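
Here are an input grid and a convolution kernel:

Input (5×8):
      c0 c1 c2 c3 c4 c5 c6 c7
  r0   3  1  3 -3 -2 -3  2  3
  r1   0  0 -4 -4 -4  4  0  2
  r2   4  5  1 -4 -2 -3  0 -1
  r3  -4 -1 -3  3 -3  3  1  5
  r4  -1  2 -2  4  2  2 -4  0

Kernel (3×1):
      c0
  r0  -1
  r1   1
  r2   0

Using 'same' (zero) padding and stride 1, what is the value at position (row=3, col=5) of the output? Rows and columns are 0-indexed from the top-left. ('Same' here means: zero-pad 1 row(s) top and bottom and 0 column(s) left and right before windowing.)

6

The receptive field on the zero-padded input at this output position is [-3 / 3 / 2]. Elementwise product with the kernel and sum: -3·-1 + 3·1.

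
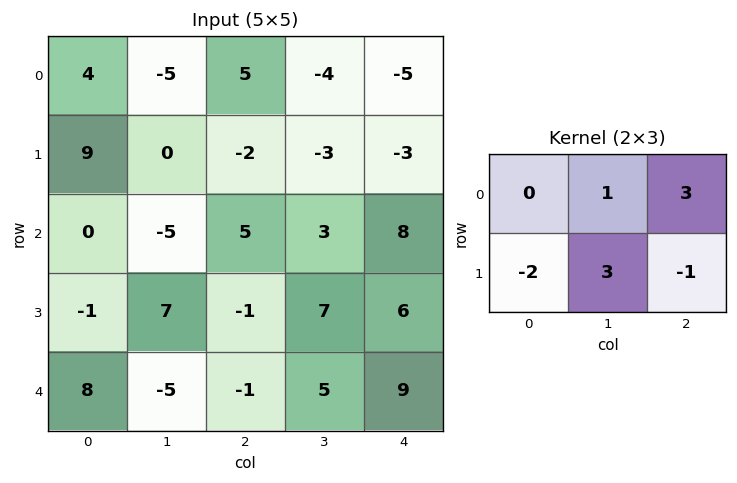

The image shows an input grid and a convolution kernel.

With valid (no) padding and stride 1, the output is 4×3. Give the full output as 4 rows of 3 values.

Output[0,0]: The receptive field on the input at this output position is [4 -5 5 / 9 0 -2]. Elementwise product with the kernel and sum: -5·1 + 5·3 + 9·-2 + 0·3 + -2·-1.

-6 -10 -21
-26 11 -21
34 -10 44
-26 22 33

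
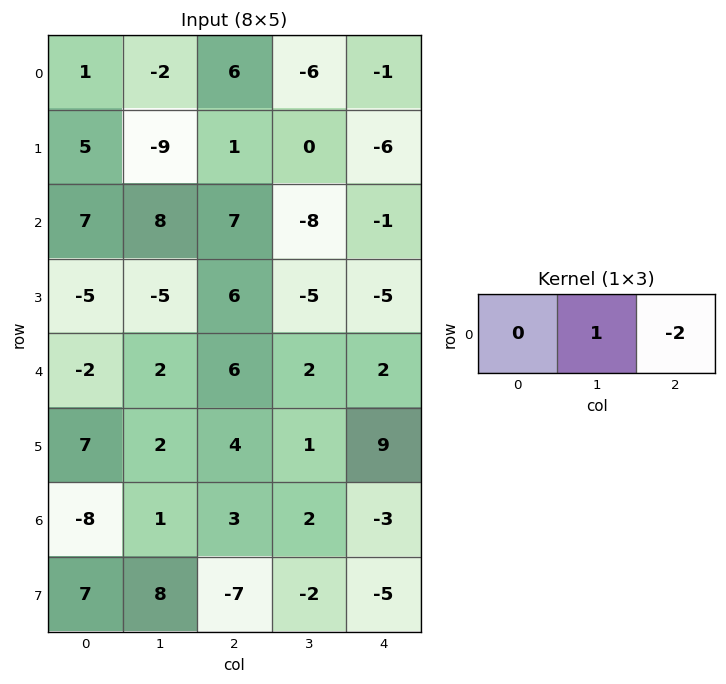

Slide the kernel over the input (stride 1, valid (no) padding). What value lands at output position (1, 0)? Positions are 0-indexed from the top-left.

-11

The receptive field on the input at this output position is [5 -9 1]. Elementwise product with the kernel and sum: -9·1 + 1·-2.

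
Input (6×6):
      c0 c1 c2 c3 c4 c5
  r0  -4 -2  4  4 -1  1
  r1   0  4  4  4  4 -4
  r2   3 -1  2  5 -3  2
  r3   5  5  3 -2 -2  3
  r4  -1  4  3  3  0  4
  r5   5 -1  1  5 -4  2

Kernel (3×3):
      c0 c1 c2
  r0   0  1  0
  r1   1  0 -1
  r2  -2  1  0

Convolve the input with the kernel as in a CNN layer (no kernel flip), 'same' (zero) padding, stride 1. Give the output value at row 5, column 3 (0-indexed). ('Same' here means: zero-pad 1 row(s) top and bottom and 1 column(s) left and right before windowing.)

The receptive field on the zero-padded input at this output position is [3 3 0 / 1 5 -4 / 0 0 0]. Elementwise product with the kernel and sum: 3·1 + 1·1 + -4·-1 + 0·-2 + 0·1.

8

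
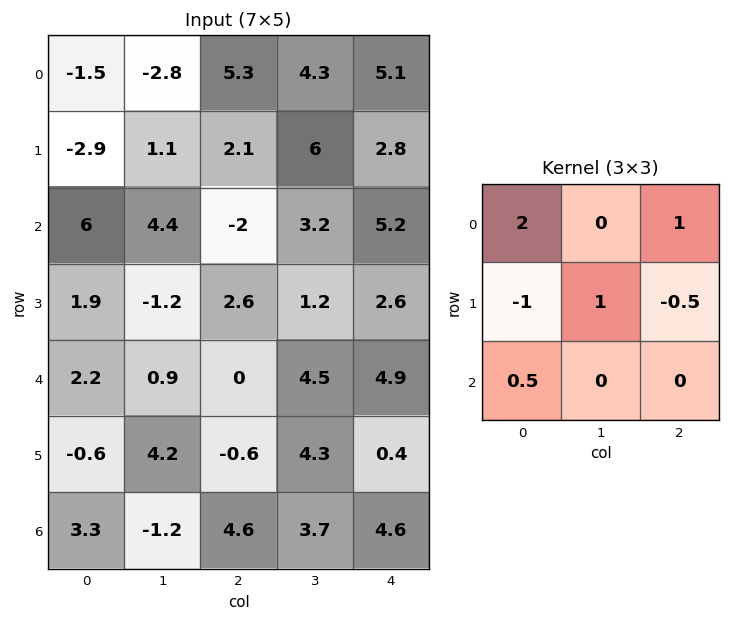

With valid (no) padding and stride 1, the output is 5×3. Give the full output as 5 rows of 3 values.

Output[0,0]: The receptive field on the input at this output position is [-1.5 -2.8 5.3 / -2.9 1.1 2.1 / 6 4.4 -2]. Elementwise product with the kernel and sum: -1.5·2 + 5.3·1 + -2.9·-1 + 1.1·1 + 2.1·-0.5 + 6·0.5.
Output[0,1]: The receptive field on the input at this output position is [-2.8 5.3 4.3 / 1.1 2.1 6 / 4.4 -2 3.2]. Elementwise product with the kernel and sum: -2.8·2 + 4.3·1 + 1.1·-1 + 2.1·1 + 6·-0.5 + 4.4·0.5.

8.25 -1.1 17.2
-3.35 -0.4 10.9
6.7 15.65 -1.5
4.8 -2.25 9.55
11.15 -1.25 11.9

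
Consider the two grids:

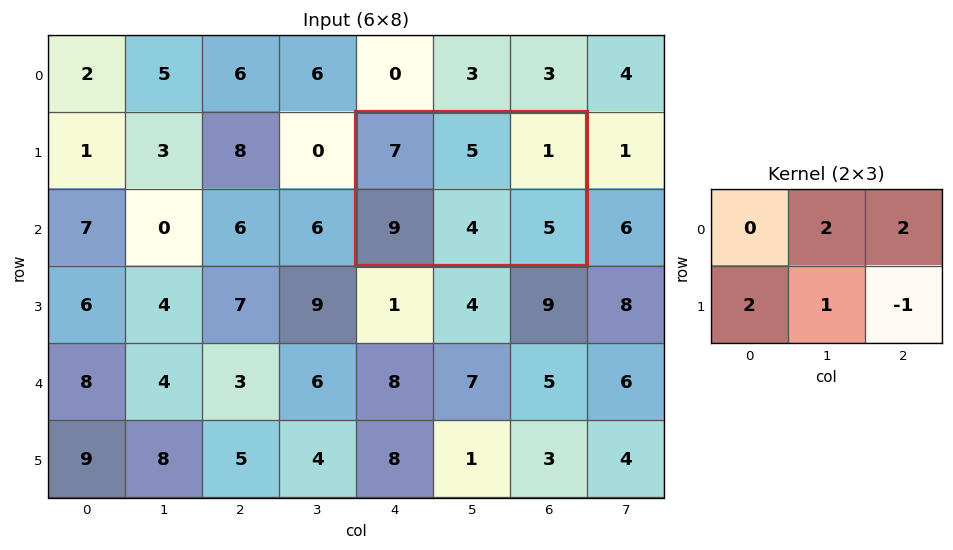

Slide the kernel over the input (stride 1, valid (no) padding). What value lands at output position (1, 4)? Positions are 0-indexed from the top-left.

The receptive field on the input at this output position is [7 5 1 / 9 4 5]. Elementwise product with the kernel and sum: 5·2 + 1·2 + 9·2 + 4·1 + 5·-1.

29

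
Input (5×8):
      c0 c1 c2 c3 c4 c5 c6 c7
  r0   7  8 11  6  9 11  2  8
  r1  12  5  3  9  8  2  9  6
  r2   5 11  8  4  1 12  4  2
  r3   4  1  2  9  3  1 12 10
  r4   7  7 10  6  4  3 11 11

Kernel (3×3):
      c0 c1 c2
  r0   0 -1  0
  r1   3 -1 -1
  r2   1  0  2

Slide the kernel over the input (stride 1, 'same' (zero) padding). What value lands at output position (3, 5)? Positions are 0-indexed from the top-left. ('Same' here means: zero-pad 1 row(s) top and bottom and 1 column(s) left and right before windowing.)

The receptive field on the zero-padded input at this output position is [1 12 4 / 3 1 12 / 4 3 11]. Elementwise product with the kernel and sum: 12·-1 + 3·3 + 1·-1 + 12·-1 + 4·1 + 11·2.

10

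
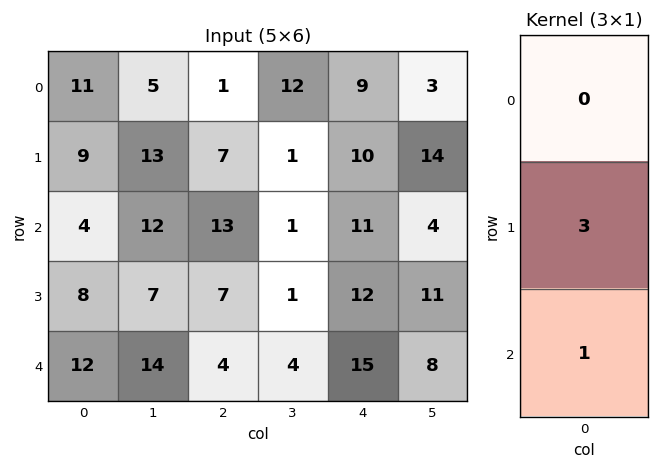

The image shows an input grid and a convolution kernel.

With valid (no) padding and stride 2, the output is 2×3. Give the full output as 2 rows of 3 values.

Output[0,0]: The receptive field on the input at this output position is [11 / 9 / 4]. Elementwise product with the kernel and sum: 9·3 + 4·1.

31 34 41
36 25 51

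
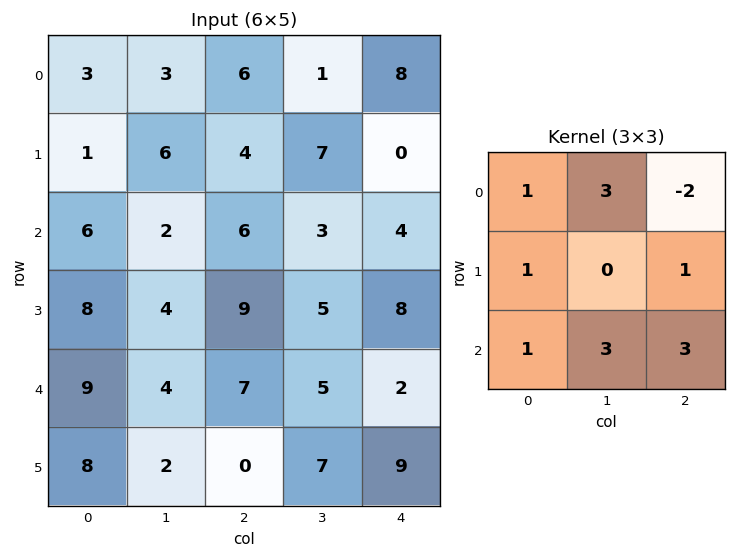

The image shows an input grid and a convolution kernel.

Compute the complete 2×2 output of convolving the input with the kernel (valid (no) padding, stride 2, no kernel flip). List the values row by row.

Output[0,0]: The receptive field on the input at this output position is [3 3 6 / 1 6 4 / 6 2 6]. Elementwise product with the kernel and sum: 3·1 + 3·3 + 6·-2 + 1·1 + 4·1 + 6·1 + 2·3 + 6·3.

35 24
59 52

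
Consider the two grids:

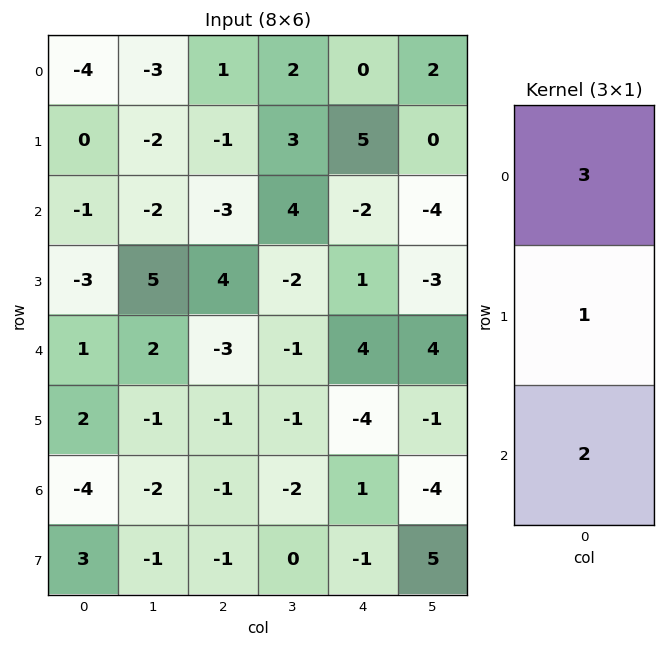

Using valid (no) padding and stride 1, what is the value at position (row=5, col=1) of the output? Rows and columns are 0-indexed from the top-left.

The receptive field on the input at this output position is [-1 / -2 / -1]. Elementwise product with the kernel and sum: -1·3 + -2·1 + -1·2.

-7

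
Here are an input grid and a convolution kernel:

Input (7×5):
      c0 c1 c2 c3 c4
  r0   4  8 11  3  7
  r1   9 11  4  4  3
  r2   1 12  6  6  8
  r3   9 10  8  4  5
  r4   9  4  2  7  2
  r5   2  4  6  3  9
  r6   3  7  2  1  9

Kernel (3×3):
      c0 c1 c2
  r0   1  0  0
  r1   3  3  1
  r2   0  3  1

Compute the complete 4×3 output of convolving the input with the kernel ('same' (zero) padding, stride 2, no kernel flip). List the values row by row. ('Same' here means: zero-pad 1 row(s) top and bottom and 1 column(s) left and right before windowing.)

58 76 39
52 99 61
41 56 58
16 32 33

Output[0,0]: The receptive field on the zero-padded input at this output position is [0 0 0 / 0 4 8 / 0 9 11]. Elementwise product with the kernel and sum: 0·1 + 0·3 + 4·3 + 8·1 + 9·3 + 11·1.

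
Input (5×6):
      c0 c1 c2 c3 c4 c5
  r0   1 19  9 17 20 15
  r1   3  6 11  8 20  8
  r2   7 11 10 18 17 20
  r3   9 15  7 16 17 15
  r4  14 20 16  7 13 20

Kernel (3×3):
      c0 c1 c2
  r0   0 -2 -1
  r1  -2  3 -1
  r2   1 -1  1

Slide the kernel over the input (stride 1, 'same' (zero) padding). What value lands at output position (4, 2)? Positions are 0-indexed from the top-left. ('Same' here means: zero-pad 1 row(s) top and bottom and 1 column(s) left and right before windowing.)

The receptive field on the zero-padded input at this output position is [15 7 16 / 20 16 7 / 0 0 0]. Elementwise product with the kernel and sum: 7·-2 + 16·-1 + 20·-2 + 16·3 + 7·-1 + 0·1 + 0·-1 + 0·1.

-29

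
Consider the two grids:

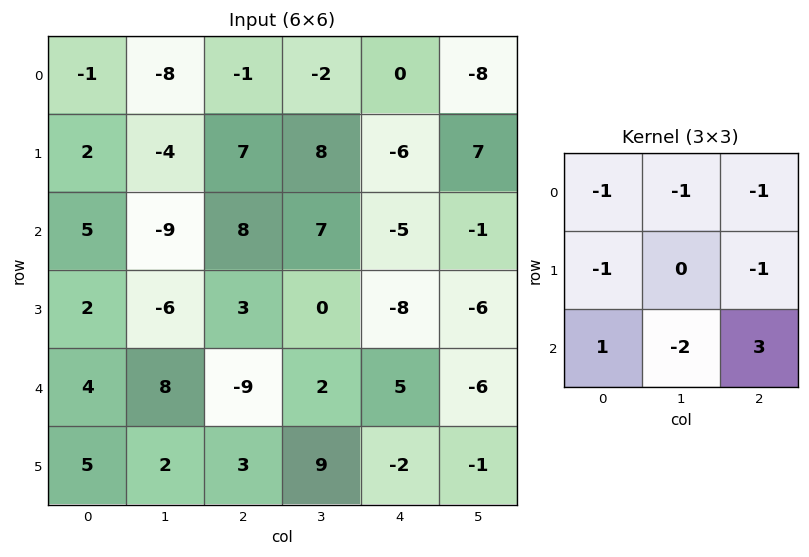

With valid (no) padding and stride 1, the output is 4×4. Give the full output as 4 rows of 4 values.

48 3 -19 9
5 -21 -33 -17
-48 32 -3 -21
16 16 -12 28

Output[0,0]: The receptive field on the input at this output position is [-1 -8 -1 / 2 -4 7 / 5 -9 8]. Elementwise product with the kernel and sum: -1·-1 + -8·-1 + -1·-1 + 2·-1 + 7·-1 + 5·1 + -9·-2 + 8·3.
Output[0,1]: The receptive field on the input at this output position is [-8 -1 -2 / -4 7 8 / -9 8 7]. Elementwise product with the kernel and sum: -8·-1 + -1·-1 + -2·-1 + -4·-1 + 8·-1 + -9·1 + 8·-2 + 7·3.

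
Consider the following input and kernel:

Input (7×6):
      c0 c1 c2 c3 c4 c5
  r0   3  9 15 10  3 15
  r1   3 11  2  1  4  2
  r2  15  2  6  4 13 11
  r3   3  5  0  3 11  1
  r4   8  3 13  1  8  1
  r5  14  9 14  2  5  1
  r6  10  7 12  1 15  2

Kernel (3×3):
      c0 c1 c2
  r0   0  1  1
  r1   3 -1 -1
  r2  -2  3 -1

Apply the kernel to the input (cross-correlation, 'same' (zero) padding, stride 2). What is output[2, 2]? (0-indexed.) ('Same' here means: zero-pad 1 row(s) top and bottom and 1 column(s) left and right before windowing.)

16

The receptive field on the zero-padded input at this output position is [3 11 1 / 1 8 1 / 2 5 1]. Elementwise product with the kernel and sum: 11·1 + 1·1 + 1·3 + 8·-1 + 1·-1 + 2·-2 + 5·3 + 1·-1.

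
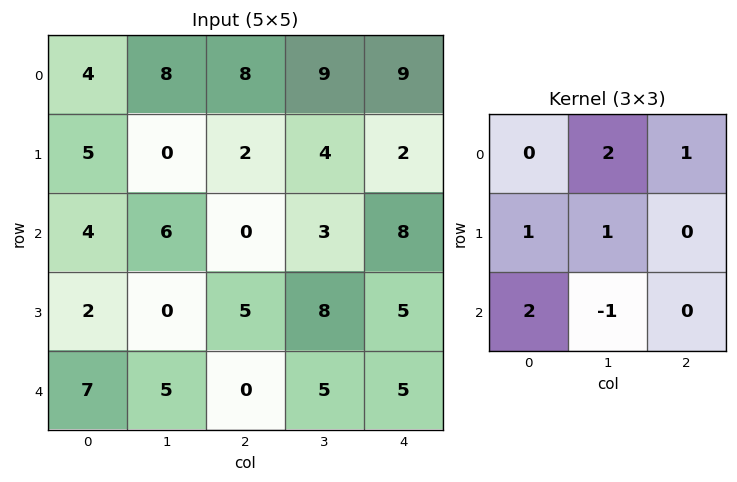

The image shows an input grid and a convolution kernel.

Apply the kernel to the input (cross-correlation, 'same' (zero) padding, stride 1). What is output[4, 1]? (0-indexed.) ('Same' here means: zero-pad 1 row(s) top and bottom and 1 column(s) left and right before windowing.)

17

The receptive field on the zero-padded input at this output position is [2 0 5 / 7 5 0 / 0 0 0]. Elementwise product with the kernel and sum: 0·2 + 5·1 + 7·1 + 5·1 + 0·2 + 0·-1.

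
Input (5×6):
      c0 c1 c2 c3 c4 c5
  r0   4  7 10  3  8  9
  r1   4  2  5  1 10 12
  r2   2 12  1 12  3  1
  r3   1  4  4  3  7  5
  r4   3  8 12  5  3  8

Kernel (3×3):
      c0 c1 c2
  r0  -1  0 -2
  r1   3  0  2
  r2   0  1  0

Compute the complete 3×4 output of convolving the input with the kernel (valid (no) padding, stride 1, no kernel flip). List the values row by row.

10 -4 21 9
-2 60 -13 20
15 -6 24 8

Output[0,0]: The receptive field on the input at this output position is [4 7 10 / 4 2 5 / 2 12 1]. Elementwise product with the kernel and sum: 4·-1 + 10·-2 + 4·3 + 5·2 + 12·1.
Output[0,1]: The receptive field on the input at this output position is [7 10 3 / 2 5 1 / 12 1 12]. Elementwise product with the kernel and sum: 7·-1 + 3·-2 + 2·3 + 1·2 + 1·1.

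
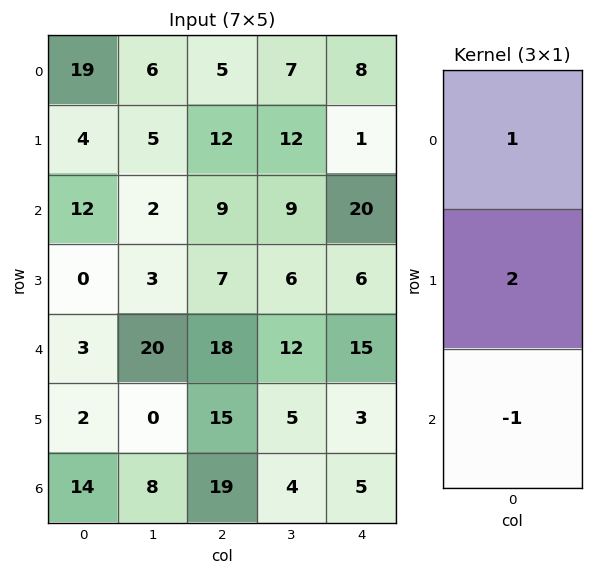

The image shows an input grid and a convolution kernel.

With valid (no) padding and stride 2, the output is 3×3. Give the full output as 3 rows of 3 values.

Output[0,0]: The receptive field on the input at this output position is [19 / 4 / 12]. Elementwise product with the kernel and sum: 19·1 + 4·2 + 12·-1.

15 20 -10
9 5 17
-7 29 16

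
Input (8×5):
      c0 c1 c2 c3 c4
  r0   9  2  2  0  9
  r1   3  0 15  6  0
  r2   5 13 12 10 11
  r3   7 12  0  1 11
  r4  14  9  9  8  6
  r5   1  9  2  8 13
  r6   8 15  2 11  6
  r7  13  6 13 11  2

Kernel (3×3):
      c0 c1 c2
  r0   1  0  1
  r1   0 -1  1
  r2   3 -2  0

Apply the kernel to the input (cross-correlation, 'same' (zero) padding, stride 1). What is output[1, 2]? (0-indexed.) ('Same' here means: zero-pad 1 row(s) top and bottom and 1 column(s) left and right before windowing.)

8

The receptive field on the zero-padded input at this output position is [2 2 0 / 0 15 6 / 13 12 10]. Elementwise product with the kernel and sum: 2·1 + 0·1 + 15·-1 + 6·1 + 13·3 + 12·-2.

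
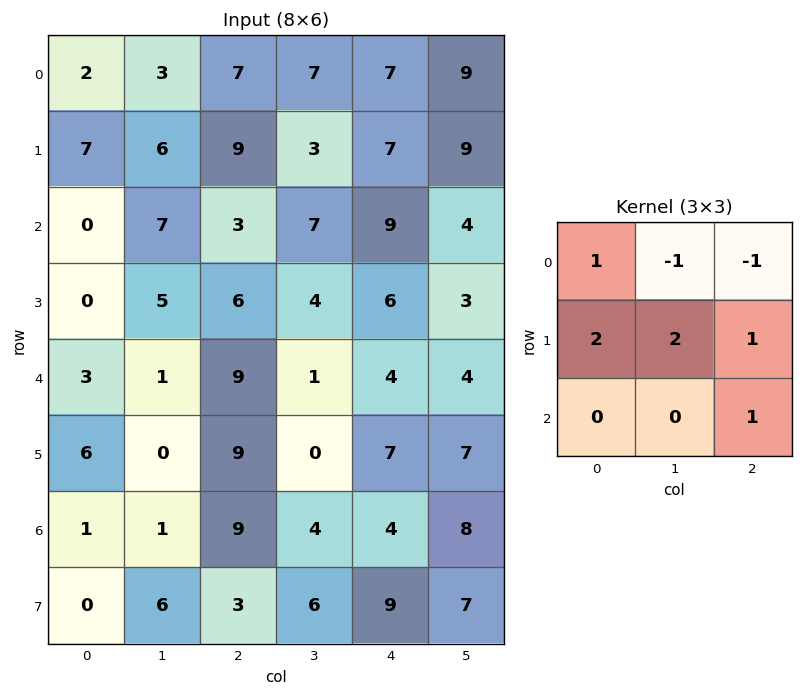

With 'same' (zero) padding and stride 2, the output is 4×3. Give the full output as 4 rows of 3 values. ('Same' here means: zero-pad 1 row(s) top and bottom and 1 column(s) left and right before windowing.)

13 30 46
-1 25 26
2 16 16
3 21 17

Output[0,0]: The receptive field on the zero-padded input at this output position is [0 0 0 / 0 2 3 / 0 7 6]. Elementwise product with the kernel and sum: 0·1 + 0·-1 + 0·-1 + 0·2 + 2·2 + 3·1 + 6·1.
Output[0,1]: The receptive field on the zero-padded input at this output position is [0 0 0 / 3 7 7 / 6 9 3]. Elementwise product with the kernel and sum: 0·1 + 0·-1 + 0·-1 + 3·2 + 7·2 + 7·1 + 3·1.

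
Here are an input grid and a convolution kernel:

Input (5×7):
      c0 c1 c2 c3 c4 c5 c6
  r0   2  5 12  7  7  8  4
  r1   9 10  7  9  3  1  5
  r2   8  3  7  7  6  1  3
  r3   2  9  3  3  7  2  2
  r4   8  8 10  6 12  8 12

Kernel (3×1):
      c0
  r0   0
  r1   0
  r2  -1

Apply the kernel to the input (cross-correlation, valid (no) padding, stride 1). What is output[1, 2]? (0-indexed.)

-3

The receptive field on the input at this output position is [7 / 7 / 3]. Elementwise product with the kernel and sum: 3·-1.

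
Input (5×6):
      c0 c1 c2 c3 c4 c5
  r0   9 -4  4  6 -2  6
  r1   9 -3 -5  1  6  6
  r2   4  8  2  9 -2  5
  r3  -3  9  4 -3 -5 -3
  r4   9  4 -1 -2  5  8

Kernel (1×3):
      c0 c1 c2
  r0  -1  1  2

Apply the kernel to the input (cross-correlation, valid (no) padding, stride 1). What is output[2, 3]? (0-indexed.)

The receptive field on the input at this output position is [9 -2 5]. Elementwise product with the kernel and sum: 9·-1 + -2·1 + 5·2.

-1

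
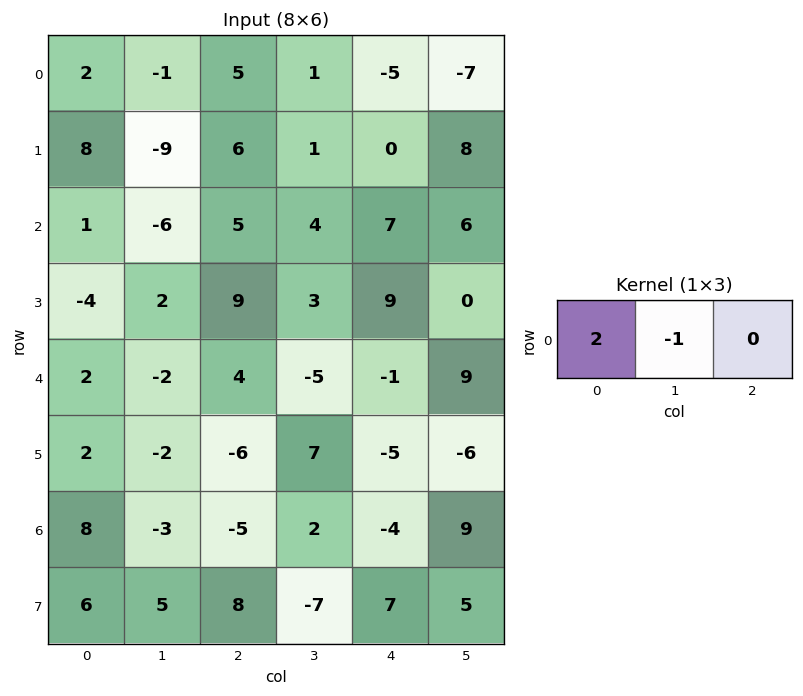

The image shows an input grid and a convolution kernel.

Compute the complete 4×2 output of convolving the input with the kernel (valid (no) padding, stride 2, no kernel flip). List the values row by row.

5 9
8 6
6 13
19 -12

Output[0,0]: The receptive field on the input at this output position is [2 -1 5]. Elementwise product with the kernel and sum: 2·2 + -1·-1.
Output[0,1]: The receptive field on the input at this output position is [5 1 -5]. Elementwise product with the kernel and sum: 5·2 + 1·-1.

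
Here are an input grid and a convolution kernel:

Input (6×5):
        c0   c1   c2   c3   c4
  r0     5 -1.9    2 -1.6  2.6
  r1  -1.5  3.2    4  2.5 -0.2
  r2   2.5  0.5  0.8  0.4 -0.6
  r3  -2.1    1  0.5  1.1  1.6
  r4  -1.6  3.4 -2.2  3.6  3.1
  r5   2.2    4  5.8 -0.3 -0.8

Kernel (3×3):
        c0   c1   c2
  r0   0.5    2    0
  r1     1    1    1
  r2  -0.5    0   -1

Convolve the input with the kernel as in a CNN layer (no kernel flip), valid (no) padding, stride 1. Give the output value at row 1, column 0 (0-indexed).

The receptive field on the input at this output position is [-1.5 3.2 4 / 2.5 0.5 0.8 / -2.1 1 0.5]. Elementwise product with the kernel and sum: -1.5·0.5 + 3.2·2 + 2.5·1 + 0.5·1 + 0.8·1 + -2.1·-0.5 + 0.5·-1.

10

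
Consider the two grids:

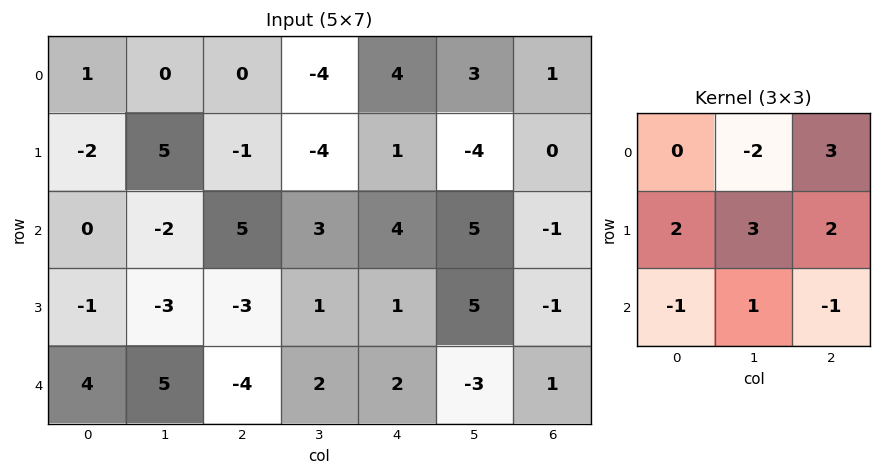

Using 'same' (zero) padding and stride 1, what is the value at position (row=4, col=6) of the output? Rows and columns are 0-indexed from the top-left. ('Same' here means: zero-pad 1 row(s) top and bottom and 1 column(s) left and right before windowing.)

-1

The receptive field on the zero-padded input at this output position is [5 -1 0 / -3 1 0 / 0 0 0]. Elementwise product with the kernel and sum: -1·-2 + 0·3 + -3·2 + 1·3 + 0·2 + 0·-1 + 0·1 + 0·-1.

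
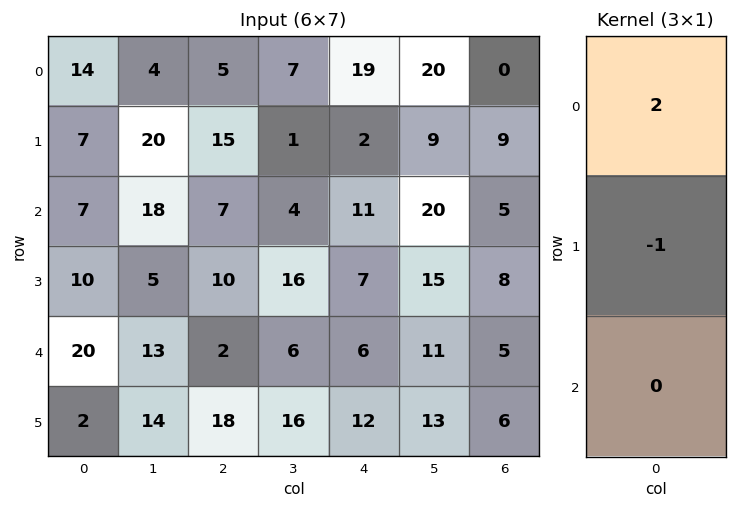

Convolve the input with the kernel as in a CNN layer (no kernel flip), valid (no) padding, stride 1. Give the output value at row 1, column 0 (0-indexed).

The receptive field on the input at this output position is [7 / 7 / 10]. Elementwise product with the kernel and sum: 7·2 + 7·-1.

7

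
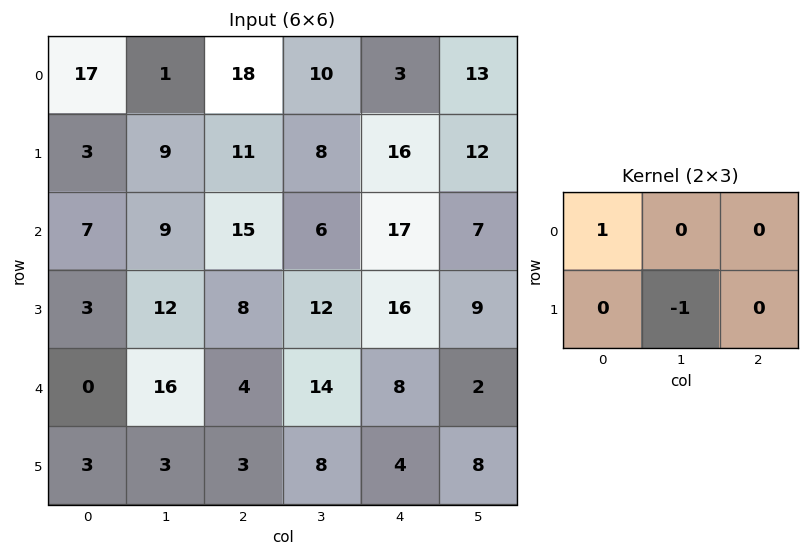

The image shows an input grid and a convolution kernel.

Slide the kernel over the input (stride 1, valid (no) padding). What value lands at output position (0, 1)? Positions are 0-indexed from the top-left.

The receptive field on the input at this output position is [1 18 10 / 9 11 8]. Elementwise product with the kernel and sum: 1·1 + 11·-1.

-10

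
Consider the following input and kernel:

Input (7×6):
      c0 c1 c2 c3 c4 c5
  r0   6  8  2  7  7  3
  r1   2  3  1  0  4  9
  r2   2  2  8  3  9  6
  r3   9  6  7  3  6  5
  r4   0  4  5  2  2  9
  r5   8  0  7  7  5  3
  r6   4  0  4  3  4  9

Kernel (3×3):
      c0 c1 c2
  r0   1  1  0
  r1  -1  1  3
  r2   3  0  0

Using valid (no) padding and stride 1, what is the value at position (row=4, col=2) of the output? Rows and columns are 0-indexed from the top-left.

34

The receptive field on the input at this output position is [5 2 2 / 7 7 5 / 4 3 4]. Elementwise product with the kernel and sum: 5·1 + 2·1 + 7·-1 + 7·1 + 5·3 + 4·3.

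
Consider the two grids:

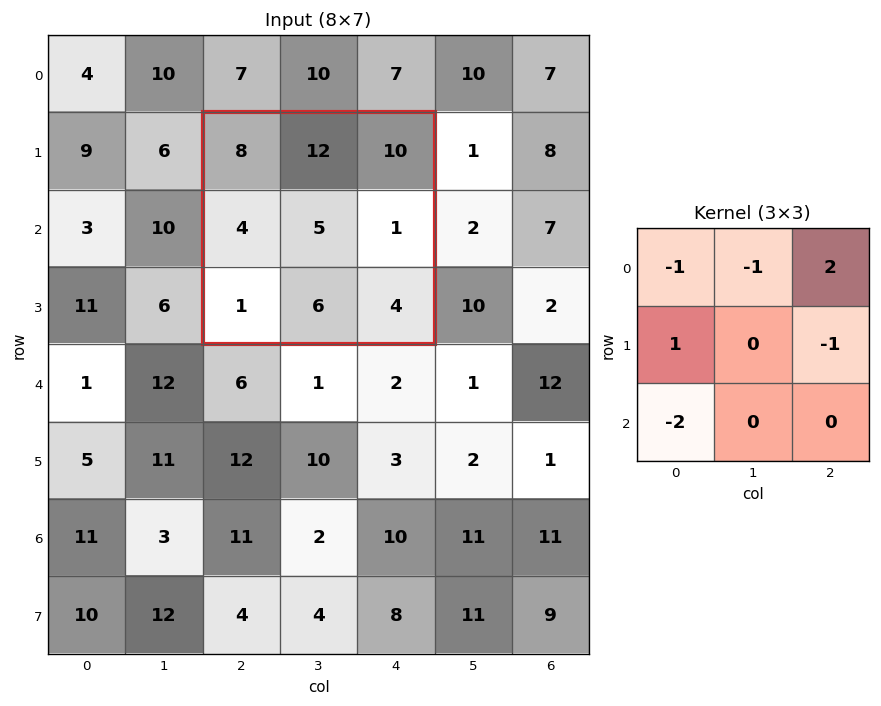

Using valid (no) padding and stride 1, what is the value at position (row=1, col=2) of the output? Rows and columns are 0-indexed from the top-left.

1

The receptive field on the input at this output position is [8 12 10 / 4 5 1 / 1 6 4]. Elementwise product with the kernel and sum: 8·-1 + 12·-1 + 10·2 + 4·1 + 1·-1 + 1·-2.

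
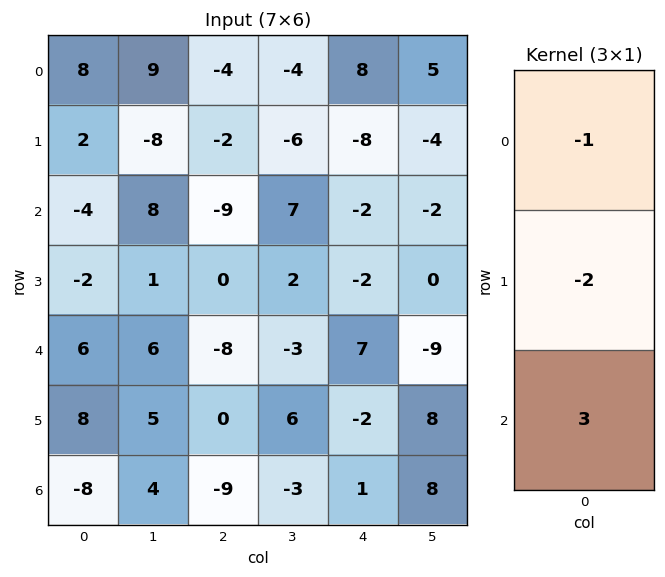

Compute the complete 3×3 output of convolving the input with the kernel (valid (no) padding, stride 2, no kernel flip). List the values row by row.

Output[0,0]: The receptive field on the input at this output position is [8 / 2 / -4]. Elementwise product with the kernel and sum: 8·-1 + 2·-2 + -4·3.
Output[0,1]: The receptive field on the input at this output position is [-4 / -2 / -9]. Elementwise product with the kernel and sum: -4·-1 + -2·-2 + -9·3.

-24 -19 2
26 -15 27
-46 -19 0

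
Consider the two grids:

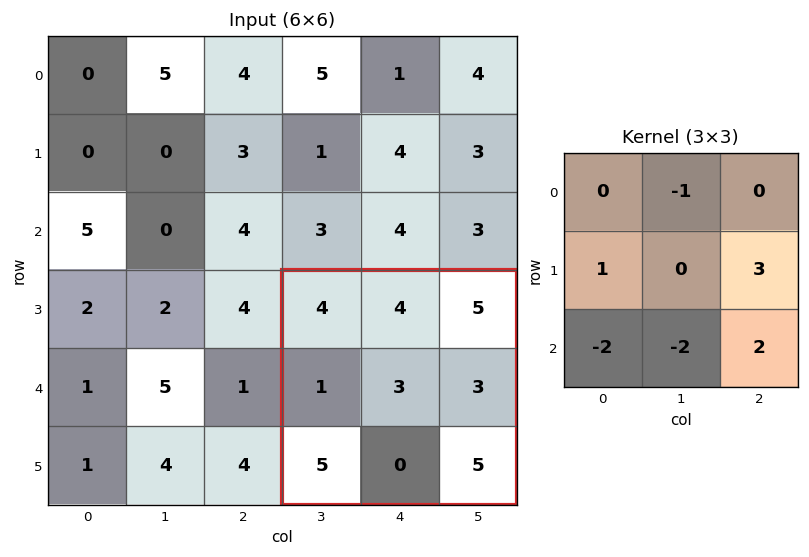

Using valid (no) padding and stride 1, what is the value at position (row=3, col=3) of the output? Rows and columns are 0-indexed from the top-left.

6

The receptive field on the input at this output position is [4 4 5 / 1 3 3 / 5 0 5]. Elementwise product with the kernel and sum: 4·-1 + 1·1 + 3·3 + 5·-2 + 0·-2 + 5·2.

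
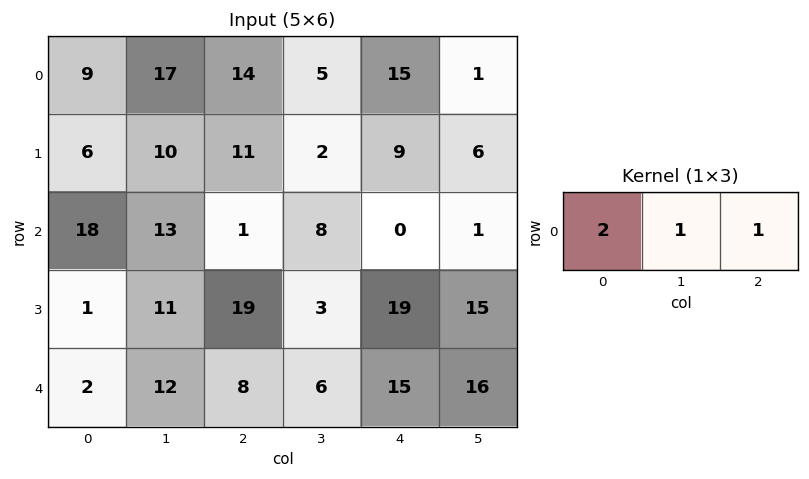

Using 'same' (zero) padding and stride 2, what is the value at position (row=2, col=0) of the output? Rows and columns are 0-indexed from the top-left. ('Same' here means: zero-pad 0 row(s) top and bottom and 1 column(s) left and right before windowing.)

14

The receptive field on the zero-padded input at this output position is [0 2 12]. Elementwise product with the kernel and sum: 0·2 + 2·1 + 12·1.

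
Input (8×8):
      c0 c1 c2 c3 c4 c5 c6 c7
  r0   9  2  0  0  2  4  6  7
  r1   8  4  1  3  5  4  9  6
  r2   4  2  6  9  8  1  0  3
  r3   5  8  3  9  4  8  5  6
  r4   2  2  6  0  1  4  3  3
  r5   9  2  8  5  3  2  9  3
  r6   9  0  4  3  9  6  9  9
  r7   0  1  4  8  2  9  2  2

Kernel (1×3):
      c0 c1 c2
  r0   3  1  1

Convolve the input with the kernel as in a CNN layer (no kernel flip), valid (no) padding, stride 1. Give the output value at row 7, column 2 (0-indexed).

22

The receptive field on the input at this output position is [4 8 2]. Elementwise product with the kernel and sum: 4·3 + 8·1 + 2·1.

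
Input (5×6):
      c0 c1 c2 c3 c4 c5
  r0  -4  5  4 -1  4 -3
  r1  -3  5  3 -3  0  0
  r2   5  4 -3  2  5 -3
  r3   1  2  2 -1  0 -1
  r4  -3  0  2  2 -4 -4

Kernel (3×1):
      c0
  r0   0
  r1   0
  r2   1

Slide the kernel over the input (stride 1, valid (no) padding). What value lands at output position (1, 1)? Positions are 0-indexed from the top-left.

2

The receptive field on the input at this output position is [5 / 4 / 2]. Elementwise product with the kernel and sum: 2·1.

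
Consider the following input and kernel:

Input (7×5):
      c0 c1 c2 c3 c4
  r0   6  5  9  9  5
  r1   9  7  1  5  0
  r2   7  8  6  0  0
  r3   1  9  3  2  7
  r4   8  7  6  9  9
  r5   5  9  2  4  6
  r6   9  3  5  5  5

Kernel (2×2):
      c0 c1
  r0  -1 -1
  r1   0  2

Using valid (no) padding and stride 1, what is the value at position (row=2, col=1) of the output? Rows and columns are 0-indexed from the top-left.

-8

The receptive field on the input at this output position is [8 6 / 9 3]. Elementwise product with the kernel and sum: 8·-1 + 6·-1 + 3·2.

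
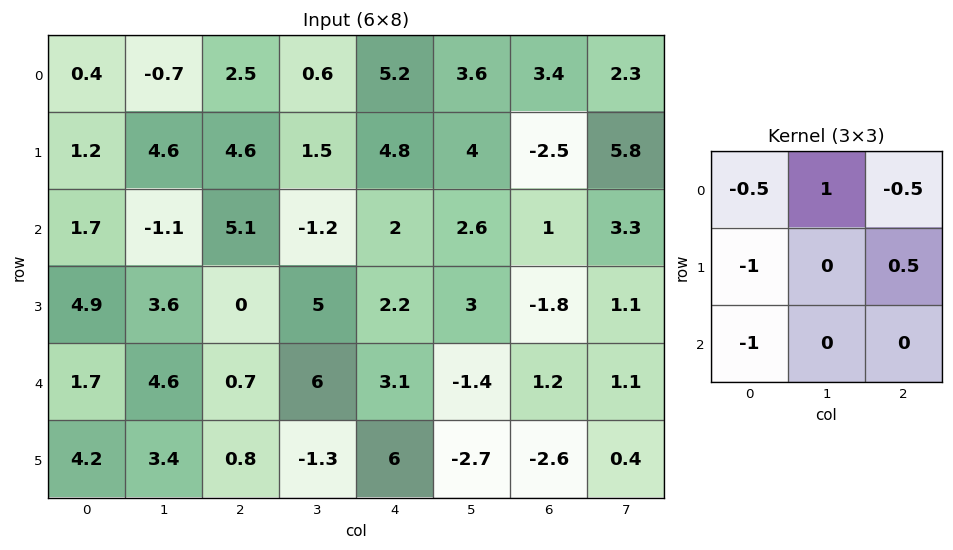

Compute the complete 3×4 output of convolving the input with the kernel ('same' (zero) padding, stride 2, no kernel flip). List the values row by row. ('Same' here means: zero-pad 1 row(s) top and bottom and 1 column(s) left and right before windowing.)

Output[0,0]: The receptive field on the zero-padded input at this output position is [0 0 0 / 0 0.4 -0.7 / 0 1.2 4.6]. Elementwise product with the kernel and sum: 0·-0.5 + 0·1 + 0·-0.5 + 0·-1 + -0.7·0.5 + 0·-1.

-0.35 -3.6 -0.3 -6.45
-1.65 -1.55 -0.45 -11.35
5.4 -9.3 -7.2 0.8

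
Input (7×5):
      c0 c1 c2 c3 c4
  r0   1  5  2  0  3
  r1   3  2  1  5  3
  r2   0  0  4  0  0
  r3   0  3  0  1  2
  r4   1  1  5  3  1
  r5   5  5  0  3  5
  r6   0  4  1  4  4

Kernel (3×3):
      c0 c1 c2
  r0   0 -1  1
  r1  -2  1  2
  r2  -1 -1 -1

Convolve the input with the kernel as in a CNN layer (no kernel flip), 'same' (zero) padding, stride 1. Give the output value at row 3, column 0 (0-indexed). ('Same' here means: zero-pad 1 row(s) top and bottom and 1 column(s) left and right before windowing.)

4

The receptive field on the zero-padded input at this output position is [0 0 0 / 0 0 3 / 0 1 1]. Elementwise product with the kernel and sum: 0·-1 + 0·1 + 0·-2 + 0·1 + 3·2 + 0·-1 + 1·-1 + 1·-1.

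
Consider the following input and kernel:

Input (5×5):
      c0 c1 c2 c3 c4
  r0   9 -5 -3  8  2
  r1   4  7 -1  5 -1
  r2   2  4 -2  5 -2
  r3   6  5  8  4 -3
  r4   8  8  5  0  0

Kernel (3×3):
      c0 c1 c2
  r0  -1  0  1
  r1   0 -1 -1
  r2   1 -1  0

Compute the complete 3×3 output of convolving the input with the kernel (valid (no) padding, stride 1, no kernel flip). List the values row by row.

-20 15 -6
-6 -8 1
-17 -8 4

Output[0,0]: The receptive field on the input at this output position is [9 -5 -3 / 4 7 -1 / 2 4 -2]. Elementwise product with the kernel and sum: 9·-1 + -3·1 + 7·-1 + -1·-1 + 2·1 + 4·-1.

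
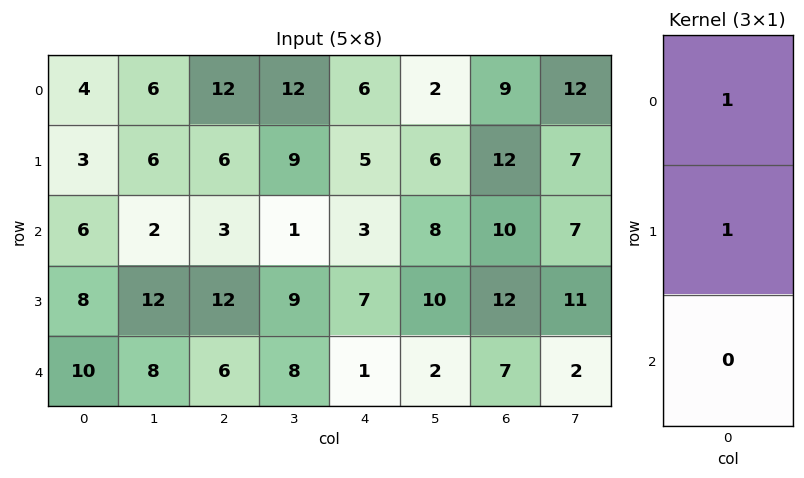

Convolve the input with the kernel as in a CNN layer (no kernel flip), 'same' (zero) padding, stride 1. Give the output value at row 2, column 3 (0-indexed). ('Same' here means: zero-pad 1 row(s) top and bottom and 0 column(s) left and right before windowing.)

The receptive field on the zero-padded input at this output position is [9 / 1 / 9]. Elementwise product with the kernel and sum: 9·1 + 1·1.

10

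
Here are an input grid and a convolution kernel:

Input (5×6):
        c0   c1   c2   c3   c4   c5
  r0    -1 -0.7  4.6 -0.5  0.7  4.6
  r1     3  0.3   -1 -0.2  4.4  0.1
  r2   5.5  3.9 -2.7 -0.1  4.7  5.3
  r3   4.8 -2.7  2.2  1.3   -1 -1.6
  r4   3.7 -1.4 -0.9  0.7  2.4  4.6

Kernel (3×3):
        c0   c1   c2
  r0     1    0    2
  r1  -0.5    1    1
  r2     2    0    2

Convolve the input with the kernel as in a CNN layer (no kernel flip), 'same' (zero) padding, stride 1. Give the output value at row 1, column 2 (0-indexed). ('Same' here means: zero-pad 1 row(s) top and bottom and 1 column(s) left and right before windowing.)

4.55

The receptive field on the zero-padded input at this output position is [-0.7 4.6 -0.5 / 0.3 -1 -0.2 / 3.9 -2.7 -0.1]. Elementwise product with the kernel and sum: -0.7·1 + -0.5·2 + 0.3·-0.5 + -1·1 + -0.2·1 + 3.9·2 + -0.1·2.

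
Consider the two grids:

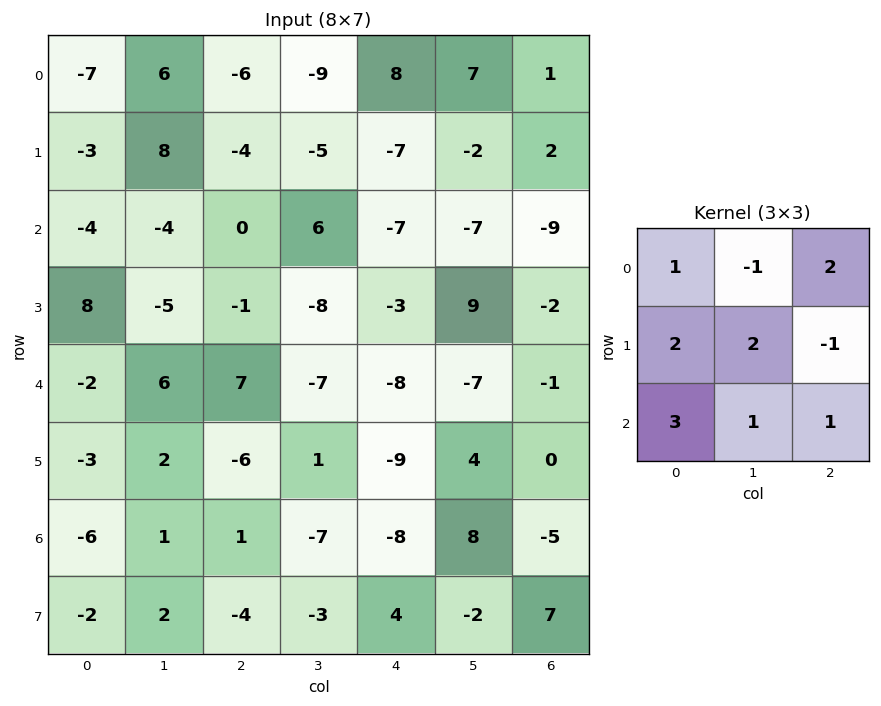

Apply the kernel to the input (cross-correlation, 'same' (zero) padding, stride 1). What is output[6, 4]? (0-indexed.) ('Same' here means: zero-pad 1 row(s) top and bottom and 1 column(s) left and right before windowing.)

The receptive field on the zero-padded input at this output position is [1 -9 4 / -7 -8 8 / -3 4 -2]. Elementwise product with the kernel and sum: 1·1 + -9·-1 + 4·2 + -7·2 + -8·2 + 8·-1 + -3·3 + 4·1 + -2·1.

-27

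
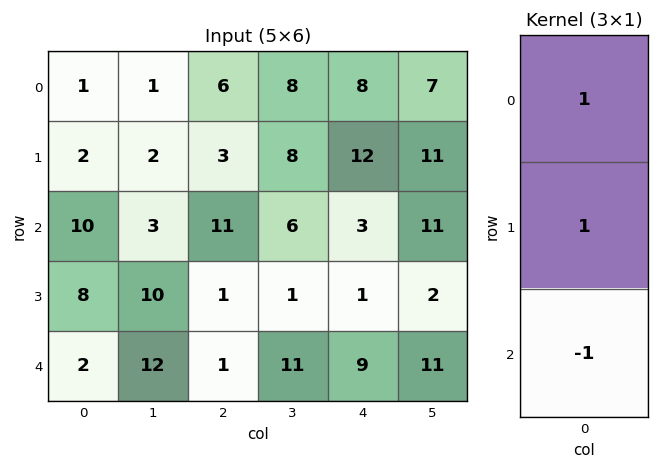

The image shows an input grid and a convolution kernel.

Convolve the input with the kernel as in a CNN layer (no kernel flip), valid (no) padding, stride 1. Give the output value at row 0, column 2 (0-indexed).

The receptive field on the input at this output position is [6 / 3 / 11]. Elementwise product with the kernel and sum: 6·1 + 3·1 + 11·-1.

-2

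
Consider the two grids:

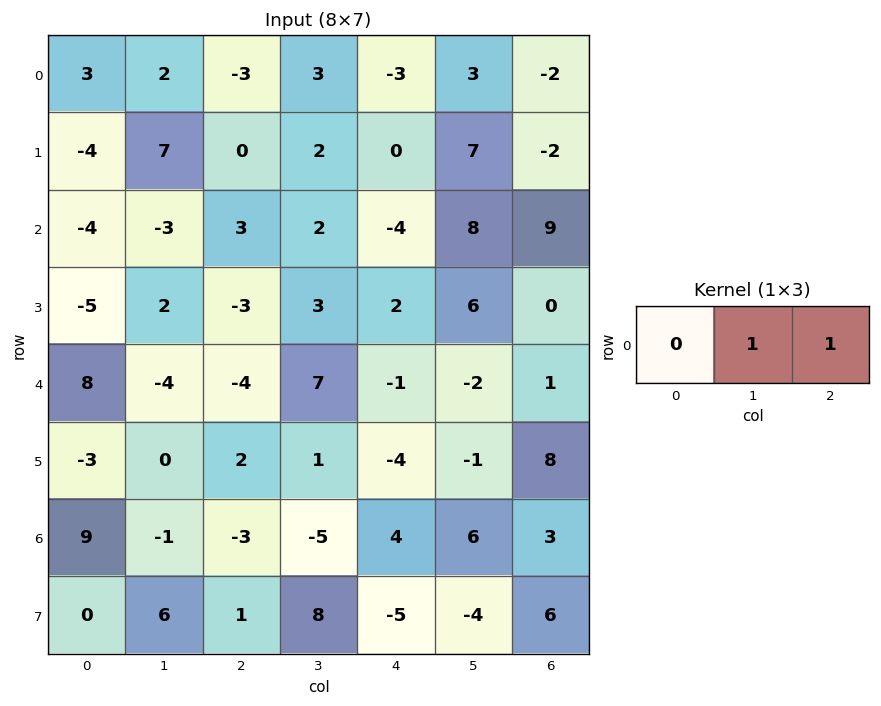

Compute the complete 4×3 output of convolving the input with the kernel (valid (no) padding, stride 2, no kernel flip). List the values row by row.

Output[0,0]: The receptive field on the input at this output position is [3 2 -3]. Elementwise product with the kernel and sum: 2·1 + -3·1.
Output[0,1]: The receptive field on the input at this output position is [-3 3 -3]. Elementwise product with the kernel and sum: 3·1 + -3·1.

-1 0 1
0 -2 17
-8 6 -1
-4 -1 9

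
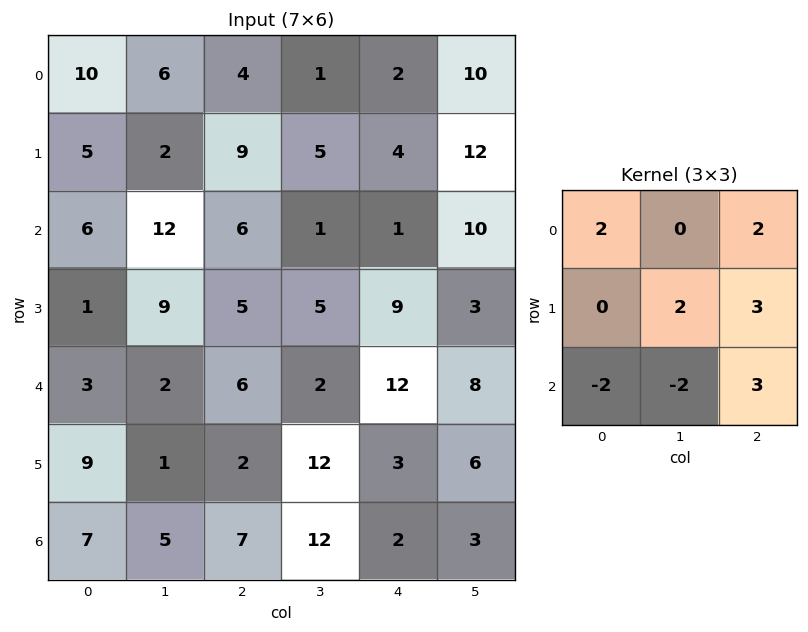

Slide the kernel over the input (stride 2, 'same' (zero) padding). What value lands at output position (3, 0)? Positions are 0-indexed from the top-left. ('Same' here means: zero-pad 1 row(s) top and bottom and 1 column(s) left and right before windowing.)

The receptive field on the zero-padded input at this output position is [0 9 1 / 0 7 5 / 0 0 0]. Elementwise product with the kernel and sum: 0·2 + 1·2 + 7·2 + 5·3 + 0·-2 + 0·-2 + 0·3.

31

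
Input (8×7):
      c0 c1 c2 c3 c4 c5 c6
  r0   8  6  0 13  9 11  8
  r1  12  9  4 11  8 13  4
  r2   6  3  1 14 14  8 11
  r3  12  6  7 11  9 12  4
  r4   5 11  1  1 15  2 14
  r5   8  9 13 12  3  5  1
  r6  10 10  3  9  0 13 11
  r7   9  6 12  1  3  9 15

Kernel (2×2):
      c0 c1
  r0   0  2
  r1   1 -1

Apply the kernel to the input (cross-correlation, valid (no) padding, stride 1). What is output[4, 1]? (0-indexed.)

-2

The receptive field on the input at this output position is [11 1 / 9 13]. Elementwise product with the kernel and sum: 1·2 + 9·1 + 13·-1.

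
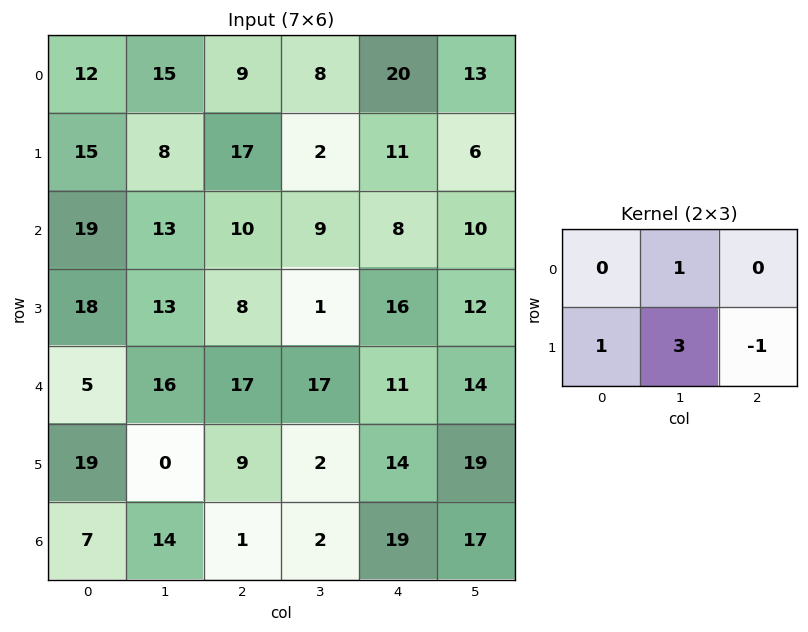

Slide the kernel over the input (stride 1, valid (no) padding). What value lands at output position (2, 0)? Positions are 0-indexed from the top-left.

62

The receptive field on the input at this output position is [19 13 10 / 18 13 8]. Elementwise product with the kernel and sum: 13·1 + 18·1 + 13·3 + 8·-1.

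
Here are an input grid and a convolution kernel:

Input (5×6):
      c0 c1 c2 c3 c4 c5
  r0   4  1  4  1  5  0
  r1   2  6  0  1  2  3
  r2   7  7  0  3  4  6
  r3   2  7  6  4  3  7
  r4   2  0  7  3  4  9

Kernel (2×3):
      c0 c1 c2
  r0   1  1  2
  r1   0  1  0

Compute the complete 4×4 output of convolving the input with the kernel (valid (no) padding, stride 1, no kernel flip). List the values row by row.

Output[0,0]: The receptive field on the input at this output position is [4 1 4 / 2 6 0]. Elementwise product with the kernel and sum: 4·1 + 1·1 + 4·2 + 6·1.

19 7 16 8
15 8 8 13
21 19 15 22
21 28 19 25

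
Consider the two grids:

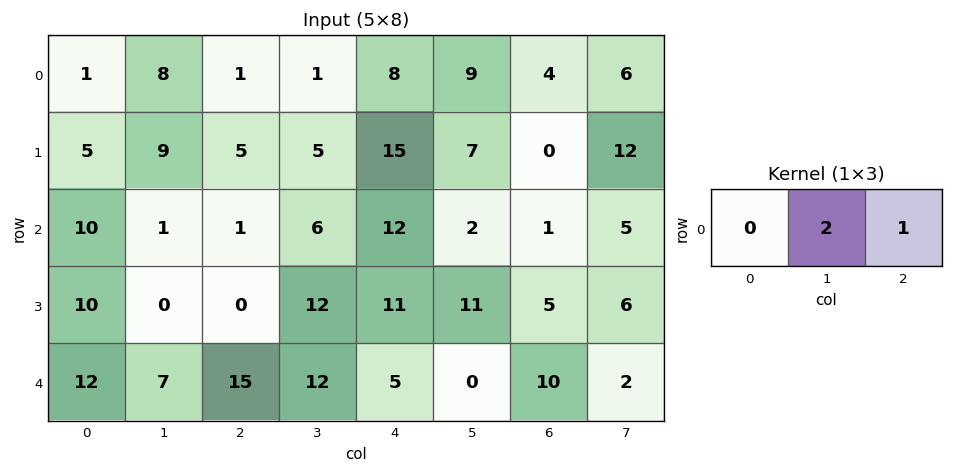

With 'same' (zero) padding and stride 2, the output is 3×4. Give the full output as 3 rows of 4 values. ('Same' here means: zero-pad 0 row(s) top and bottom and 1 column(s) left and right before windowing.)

Output[0,0]: The receptive field on the zero-padded input at this output position is [0 1 8]. Elementwise product with the kernel and sum: 1·2 + 8·1.

10 3 25 14
21 8 26 7
31 42 10 22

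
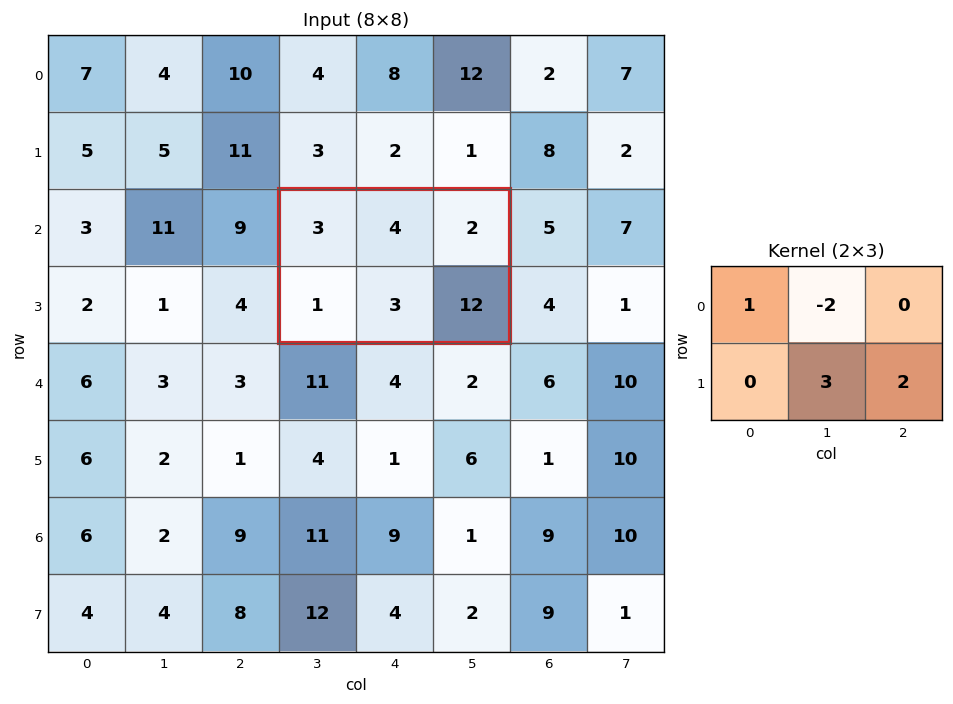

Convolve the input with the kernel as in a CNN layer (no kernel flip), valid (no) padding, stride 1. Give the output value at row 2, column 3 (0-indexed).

The receptive field on the input at this output position is [3 4 2 / 1 3 12]. Elementwise product with the kernel and sum: 3·1 + 4·-2 + 3·3 + 12·2.

28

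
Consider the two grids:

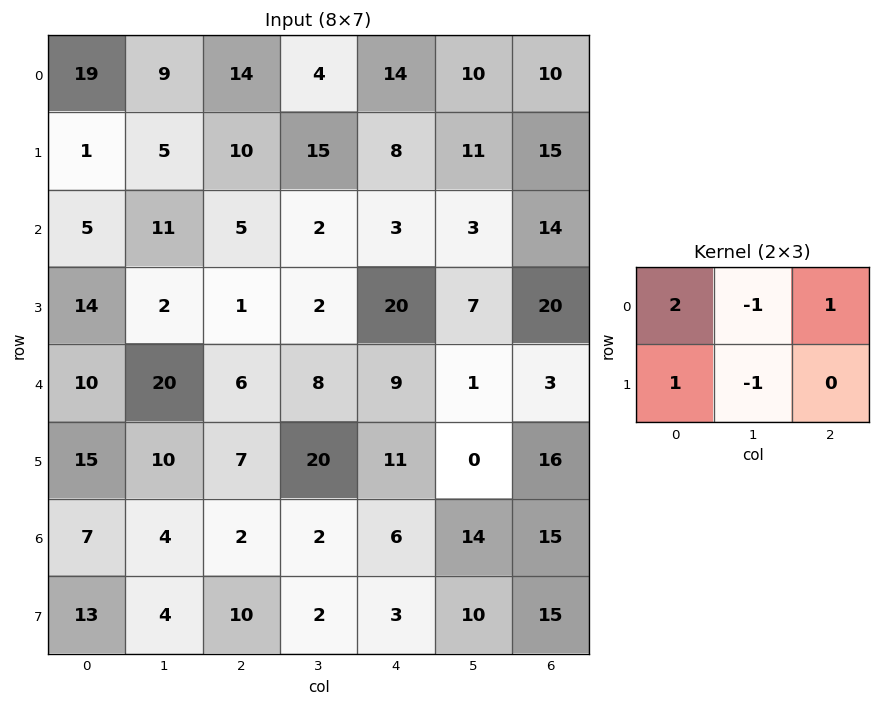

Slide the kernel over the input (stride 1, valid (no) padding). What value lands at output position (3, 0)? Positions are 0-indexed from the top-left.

The receptive field on the input at this output position is [14 2 1 / 10 20 6]. Elementwise product with the kernel and sum: 14·2 + 2·-1 + 1·1 + 10·1 + 20·-1.

17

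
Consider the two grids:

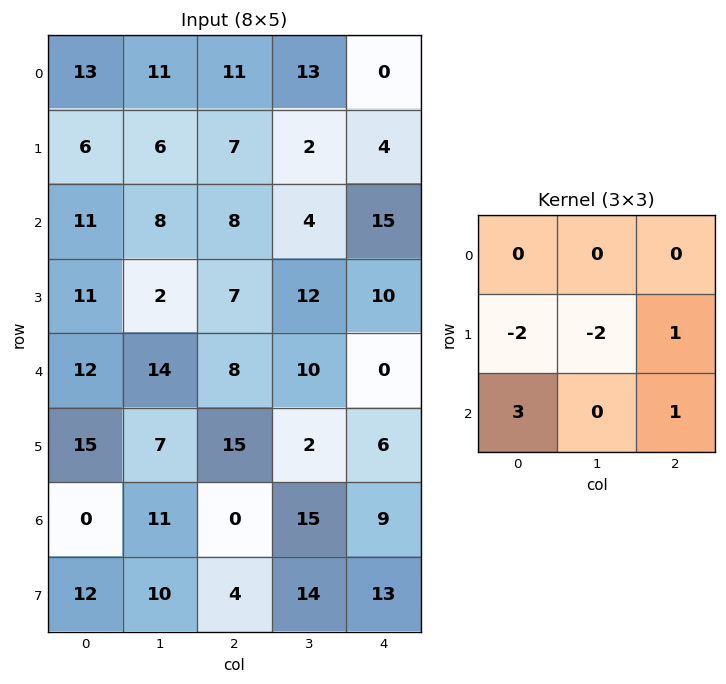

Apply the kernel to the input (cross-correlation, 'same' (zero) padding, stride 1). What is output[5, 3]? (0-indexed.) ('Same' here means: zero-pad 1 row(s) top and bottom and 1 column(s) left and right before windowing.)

-19

The receptive field on the zero-padded input at this output position is [8 10 0 / 15 2 6 / 0 15 9]. Elementwise product with the kernel and sum: 15·-2 + 2·-2 + 6·1 + 0·3 + 9·1.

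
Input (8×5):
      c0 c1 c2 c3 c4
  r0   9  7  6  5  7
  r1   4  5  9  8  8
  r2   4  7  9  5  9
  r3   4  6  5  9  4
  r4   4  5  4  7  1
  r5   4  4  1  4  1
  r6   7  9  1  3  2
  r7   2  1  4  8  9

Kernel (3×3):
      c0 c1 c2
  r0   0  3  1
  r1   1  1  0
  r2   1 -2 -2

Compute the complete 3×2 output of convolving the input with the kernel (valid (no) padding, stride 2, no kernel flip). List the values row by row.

Output[0,0]: The receptive field on the input at this output position is [9 7 6 / 4 5 9 / 4 7 9]. Elementwise product with the kernel and sum: 7·3 + 6·1 + 4·1 + 5·1 + 4·1 + 7·-2 + 9·-2.

8 20
26 26
14 18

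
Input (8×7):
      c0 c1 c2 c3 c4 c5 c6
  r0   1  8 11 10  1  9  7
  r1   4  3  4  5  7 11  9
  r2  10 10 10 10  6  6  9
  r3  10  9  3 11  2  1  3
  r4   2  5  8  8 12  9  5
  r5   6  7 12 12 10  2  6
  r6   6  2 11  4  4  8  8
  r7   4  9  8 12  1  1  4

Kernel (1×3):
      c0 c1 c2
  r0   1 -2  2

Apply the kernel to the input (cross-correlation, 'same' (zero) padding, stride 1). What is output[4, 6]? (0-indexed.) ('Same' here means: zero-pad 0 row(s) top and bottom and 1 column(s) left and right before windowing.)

The receptive field on the zero-padded input at this output position is [9 5 0]. Elementwise product with the kernel and sum: 9·1 + 5·-2 + 0·2.

-1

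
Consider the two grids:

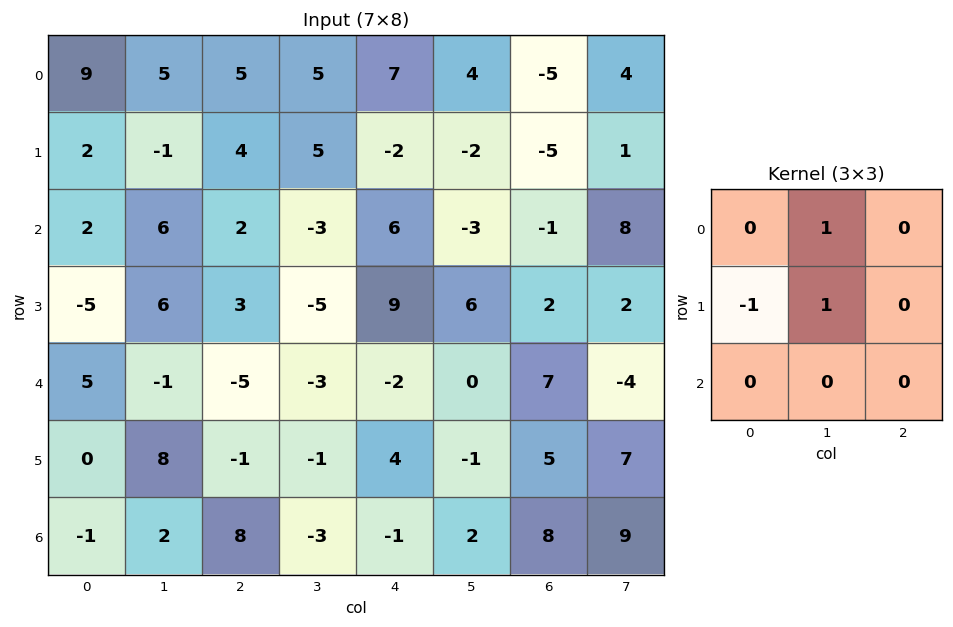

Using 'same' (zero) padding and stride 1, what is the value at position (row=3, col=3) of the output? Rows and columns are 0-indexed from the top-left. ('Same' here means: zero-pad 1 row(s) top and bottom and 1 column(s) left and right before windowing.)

The receptive field on the zero-padded input at this output position is [2 -3 6 / 3 -5 9 / -5 -3 -2]. Elementwise product with the kernel and sum: -3·1 + 3·-1 + -5·1.

-11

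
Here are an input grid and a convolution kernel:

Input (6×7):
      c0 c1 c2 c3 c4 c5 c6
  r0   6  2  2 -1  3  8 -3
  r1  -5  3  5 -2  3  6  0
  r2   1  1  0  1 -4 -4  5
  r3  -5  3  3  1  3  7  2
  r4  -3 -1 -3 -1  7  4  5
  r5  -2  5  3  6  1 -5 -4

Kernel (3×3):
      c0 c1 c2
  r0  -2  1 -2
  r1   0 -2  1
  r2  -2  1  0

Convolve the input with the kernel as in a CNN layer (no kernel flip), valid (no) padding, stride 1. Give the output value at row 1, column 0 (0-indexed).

The receptive field on the input at this output position is [-5 3 5 / 1 1 0 / -5 3 3]. Elementwise product with the kernel and sum: -5·-2 + 3·1 + 5·-2 + 1·-2 + 0·1 + -5·-2 + 3·1.

14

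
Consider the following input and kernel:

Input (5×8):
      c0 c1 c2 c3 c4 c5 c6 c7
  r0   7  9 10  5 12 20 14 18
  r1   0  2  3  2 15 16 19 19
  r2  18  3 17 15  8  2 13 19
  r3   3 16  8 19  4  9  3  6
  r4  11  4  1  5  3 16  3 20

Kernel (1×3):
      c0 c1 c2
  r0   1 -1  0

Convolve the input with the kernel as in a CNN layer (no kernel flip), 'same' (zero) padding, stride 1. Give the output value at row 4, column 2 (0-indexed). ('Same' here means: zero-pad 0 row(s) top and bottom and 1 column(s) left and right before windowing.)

3

The receptive field on the zero-padded input at this output position is [4 1 5]. Elementwise product with the kernel and sum: 4·1 + 1·-1.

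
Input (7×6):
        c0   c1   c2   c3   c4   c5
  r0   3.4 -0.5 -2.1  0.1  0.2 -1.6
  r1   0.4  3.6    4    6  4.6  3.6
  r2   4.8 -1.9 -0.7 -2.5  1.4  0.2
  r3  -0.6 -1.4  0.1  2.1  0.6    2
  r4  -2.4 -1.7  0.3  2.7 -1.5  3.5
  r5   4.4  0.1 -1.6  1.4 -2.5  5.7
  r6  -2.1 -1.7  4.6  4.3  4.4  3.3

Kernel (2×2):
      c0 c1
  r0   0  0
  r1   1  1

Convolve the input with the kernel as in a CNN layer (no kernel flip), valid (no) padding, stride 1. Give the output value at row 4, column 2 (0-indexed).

-0.2

The receptive field on the input at this output position is [0.3 2.7 / -1.6 1.4]. Elementwise product with the kernel and sum: -1.6·1 + 1.4·1.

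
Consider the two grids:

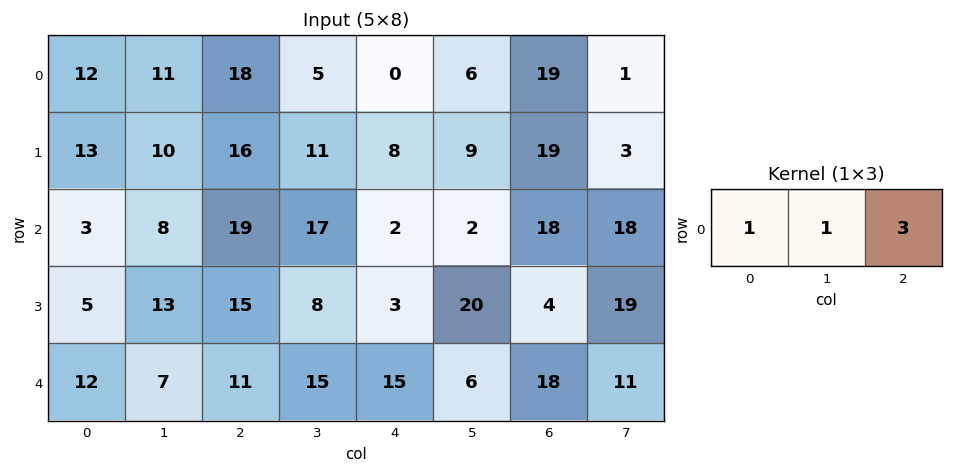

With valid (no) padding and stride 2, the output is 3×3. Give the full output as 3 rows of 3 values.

Output[0,0]: The receptive field on the input at this output position is [12 11 18]. Elementwise product with the kernel and sum: 12·1 + 11·1 + 18·3.
Output[0,1]: The receptive field on the input at this output position is [18 5 0]. Elementwise product with the kernel and sum: 18·1 + 5·1 + 0·3.

77 23 63
68 42 58
52 71 75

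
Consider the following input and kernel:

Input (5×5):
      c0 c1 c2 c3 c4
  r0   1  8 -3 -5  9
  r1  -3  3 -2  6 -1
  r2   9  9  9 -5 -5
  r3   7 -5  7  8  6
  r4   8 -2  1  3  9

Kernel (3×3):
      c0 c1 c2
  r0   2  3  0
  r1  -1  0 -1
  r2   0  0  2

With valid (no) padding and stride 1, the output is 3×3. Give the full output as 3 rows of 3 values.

Output[0,0]: The receptive field on the input at this output position is [1 8 -3 / -3 3 -2 / 9 9 9]. Elementwise product with the kernel and sum: 1·2 + 8·3 + -3·-1 + -2·-1 + 9·2.
Output[0,1]: The receptive field on the input at this output position is [8 -3 -5 / 3 -2 6 / 9 9 -5]. Elementwise product with the kernel and sum: 8·2 + -3·3 + 3·-1 + 6·-1 + -5·2.

49 -12 -28
-1 12 22
33 48 8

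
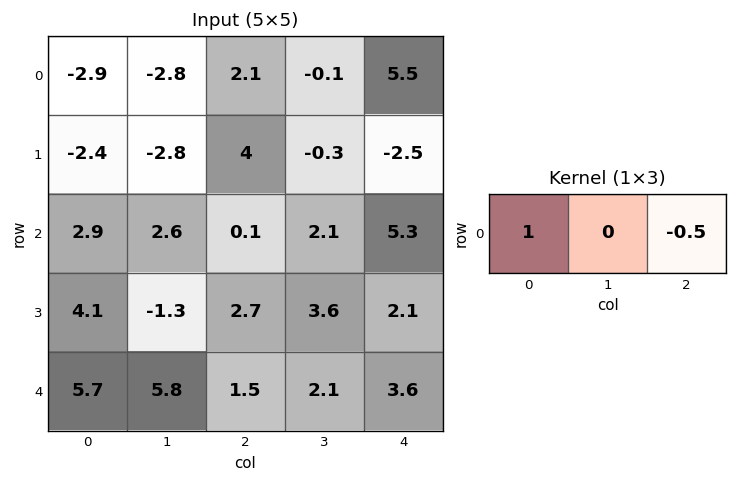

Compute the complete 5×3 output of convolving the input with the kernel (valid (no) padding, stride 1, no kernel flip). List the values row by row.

-3.95 -2.75 -0.65
-4.4 -2.65 5.25
2.85 1.55 -2.55
2.75 -3.1 1.65
4.95 4.75 -0.3

Output[0,0]: The receptive field on the input at this output position is [-2.9 -2.8 2.1]. Elementwise product with the kernel and sum: -2.9·1 + 2.1·-0.5.
Output[0,1]: The receptive field on the input at this output position is [-2.8 2.1 -0.1]. Elementwise product with the kernel and sum: -2.8·1 + -0.1·-0.5.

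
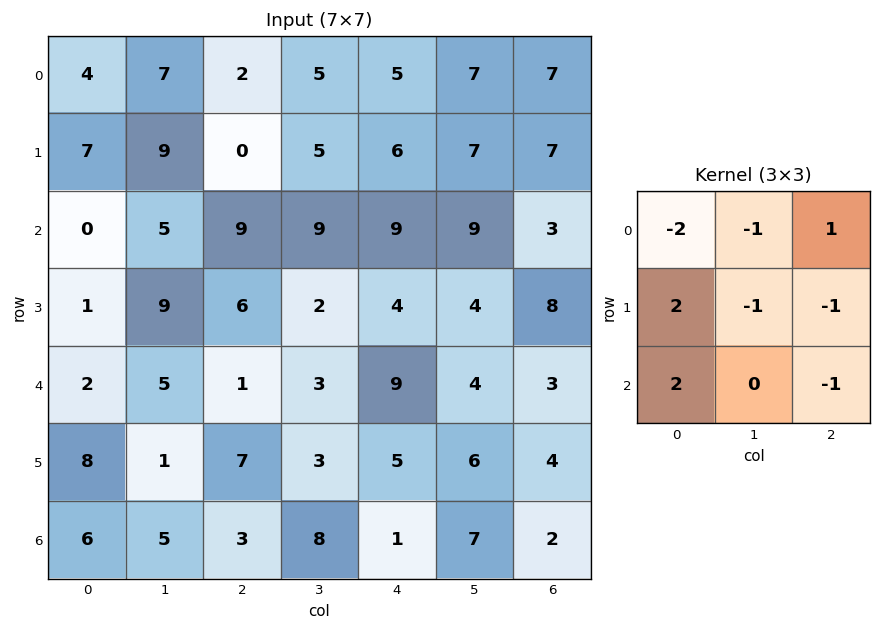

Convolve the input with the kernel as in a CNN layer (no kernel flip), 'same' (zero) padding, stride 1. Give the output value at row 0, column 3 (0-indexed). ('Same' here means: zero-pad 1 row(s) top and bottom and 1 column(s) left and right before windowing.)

-12

The receptive field on the zero-padded input at this output position is [0 0 0 / 2 5 5 / 0 5 6]. Elementwise product with the kernel and sum: 0·-2 + 0·-1 + 0·1 + 2·2 + 5·-1 + 5·-1 + 0·2 + 6·-1.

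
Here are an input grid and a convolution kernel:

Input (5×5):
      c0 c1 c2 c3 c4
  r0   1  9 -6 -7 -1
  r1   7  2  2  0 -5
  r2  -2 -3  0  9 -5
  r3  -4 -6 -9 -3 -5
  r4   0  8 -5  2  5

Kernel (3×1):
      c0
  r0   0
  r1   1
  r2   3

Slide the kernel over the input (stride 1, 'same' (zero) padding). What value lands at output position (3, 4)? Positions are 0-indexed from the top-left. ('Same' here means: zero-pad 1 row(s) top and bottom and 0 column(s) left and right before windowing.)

The receptive field on the zero-padded input at this output position is [-5 / -5 / 5]. Elementwise product with the kernel and sum: -5·1 + 5·3.

10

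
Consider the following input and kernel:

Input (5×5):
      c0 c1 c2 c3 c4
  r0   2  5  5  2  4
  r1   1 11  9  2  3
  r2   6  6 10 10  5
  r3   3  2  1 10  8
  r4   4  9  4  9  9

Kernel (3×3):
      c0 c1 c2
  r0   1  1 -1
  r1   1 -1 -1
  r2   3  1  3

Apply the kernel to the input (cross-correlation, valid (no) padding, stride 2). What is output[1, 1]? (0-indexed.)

46

The receptive field on the input at this output position is [10 10 5 / 1 10 8 / 4 9 9]. Elementwise product with the kernel and sum: 10·1 + 10·1 + 5·-1 + 1·1 + 10·-1 + 8·-1 + 4·3 + 9·1 + 9·3.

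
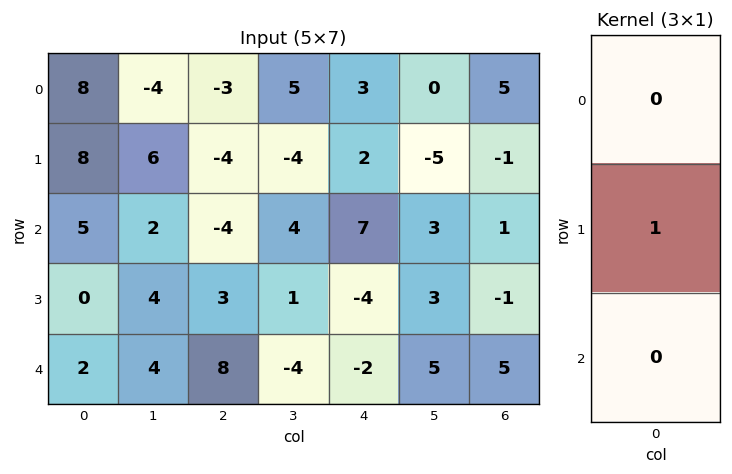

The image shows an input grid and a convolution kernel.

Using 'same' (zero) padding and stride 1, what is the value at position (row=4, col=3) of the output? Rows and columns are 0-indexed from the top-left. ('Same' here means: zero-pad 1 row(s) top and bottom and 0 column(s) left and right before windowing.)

-4

The receptive field on the zero-padded input at this output position is [1 / -4 / 0]. Elementwise product with the kernel and sum: -4·1.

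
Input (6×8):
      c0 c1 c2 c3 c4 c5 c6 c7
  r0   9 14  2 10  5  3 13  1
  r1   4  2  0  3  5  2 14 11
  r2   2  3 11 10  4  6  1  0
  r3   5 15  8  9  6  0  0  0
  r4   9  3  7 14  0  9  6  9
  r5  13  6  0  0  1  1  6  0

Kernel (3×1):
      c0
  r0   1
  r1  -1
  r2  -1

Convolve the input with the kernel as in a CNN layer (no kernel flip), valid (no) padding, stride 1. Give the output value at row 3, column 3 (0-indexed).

-5

The receptive field on the input at this output position is [9 / 14 / 0]. Elementwise product with the kernel and sum: 9·1 + 14·-1 + 0·-1.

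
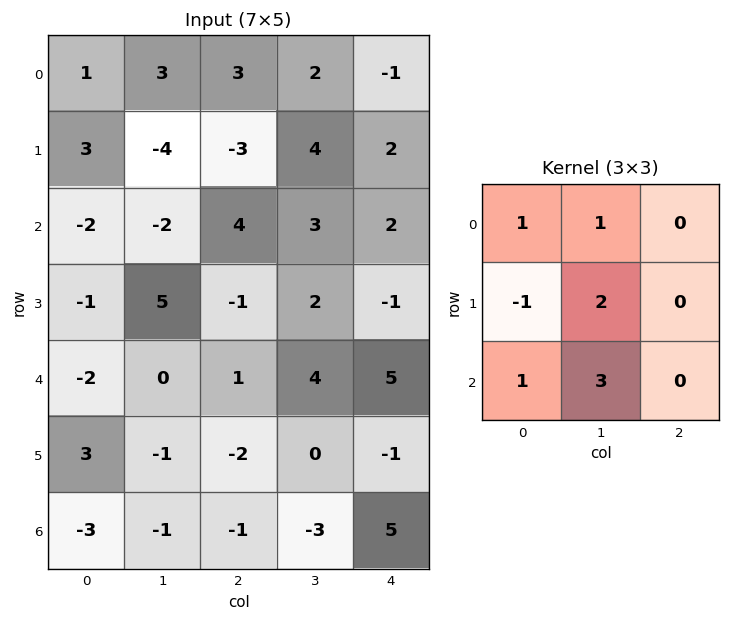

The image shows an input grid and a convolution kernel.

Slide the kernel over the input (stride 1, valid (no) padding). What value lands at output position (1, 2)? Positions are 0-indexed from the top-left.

8

The receptive field on the input at this output position is [-3 4 2 / 4 3 2 / -1 2 -1]. Elementwise product with the kernel and sum: -3·1 + 4·1 + 4·-1 + 3·2 + -1·1 + 2·3.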